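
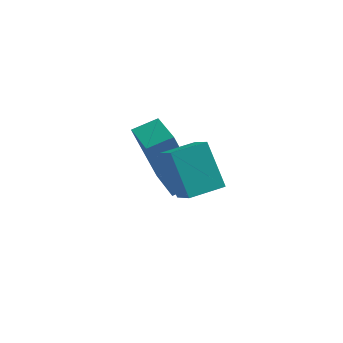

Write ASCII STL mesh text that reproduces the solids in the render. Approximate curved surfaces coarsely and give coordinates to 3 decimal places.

solid 
facet normal -0.749 -0.658 -0.078
outer loop
vertex 2.555 -0.546 -0.564
vertex 2.101 0.034 -1.099
vertex 3.17 -1.112 -1.699
endloop
endfacet
facet normal 0.499 -0.637 0.588
outer loop
vertex 3.919 -0.454 -1.621
vertex 2.555 -0.546 -0.564
vertex 3.17 -1.112 -1.699
endloop
endfacet
facet normal -0.749 -0.658 -0.079
outer loop
vertex 3.17 -1.112 -1.699
vertex 2.101 0.034 -1.099
vertex 2.717 -0.532 -2.234
endloop
endfacet
facet normal 0.437 -0.402 -0.805
outer loop
vertex 2.717 -0.532 -2.234
vertex 3.919 -0.454 -1.621
vertex 3.17 -1.112 -1.699
endloop
endfacet
facet normal -0.436 0.401 0.805
outer loop
vertex 2.555 -0.546 -0.564
vertex 2.85 0.692 -1.021
vertex 2.101 0.034 -1.099
endloop
endfacet
facet normal 0.499 -0.637 0.588
outer loop
vertex 3.303 0.112 -0.486
vertex 2.555 -0.546 -0.564
vertex 3.919 -0.454 -1.621
endloop
endfacet
facet normal -0.437 0.401 0.805
outer loop
vertex 3.303 0.112 -0.486
vertex 2.85 0.692 -1.021
vertex 2.555 -0.546 -0.564
endloop
endfacet
facet normal -0.498 0.637 -0.588
outer loop
vertex 2.101 0.034 -1.099
vertex 2.85 0.692 -1.021
vertex 2.717 -0.532 -2.234
endloop
endfacet
facet normal 0.437 -0.401 -0.805
outer loop
vertex 3.465 0.126 -2.156
vertex 3.919 -0.454 -1.621
vertex 2.717 -0.532 -2.234
endloop
endfacet
facet normal -0.499 0.637 -0.588
outer loop
vertex 2.717 -0.532 -2.234
vertex 2.85 0.692 -1.021
vertex 3.465 0.126 -2.156
endloop
endfacet
facet normal 0.749 0.658 0.078
outer loop
vertex 3.465 0.126 -2.156
vertex 3.303 0.112 -0.486
vertex 3.919 -0.454 -1.621
endloop
endfacet
facet normal 0.749 0.657 0.078
outer loop
vertex 2.85 0.692 -1.021
vertex 3.303 0.112 -0.486
vertex 3.465 0.126 -2.156
endloop
endfacet
facet normal -0.765 -0.563 -0.311
outer loop
vertex 1.341 1.505 -2.203
vertex 0.616 2.592 -2.388
vertex 2.005 1.631 -4.064
endloop
endfacet
facet normal 0.550 -0.823 0.141
outer loop
vertex 2.624 2.088 -3.812
vertex 1.341 1.505 -2.203
vertex 2.005 1.631 -4.064
endloop
endfacet
facet normal -0.765 -0.564 -0.311
outer loop
vertex 2.005 1.631 -4.064
vertex 0.616 2.592 -2.388
vertex 1.279 2.718 -4.249
endloop
endfacet
facet normal 0.335 0.064 -0.940
outer loop
vertex 1.279 2.718 -4.249
vertex 2.624 2.088 -3.812
vertex 2.005 1.631 -4.064
endloop
endfacet
facet normal -0.336 -0.064 0.940
outer loop
vertex 1.341 1.505 -2.203
vertex 1.235 3.049 -2.136
vertex 0.616 2.592 -2.388
endloop
endfacet
facet normal 0.550 -0.823 0.140
outer loop
vertex 1.961 1.962 -1.951
vertex 1.341 1.505 -2.203
vertex 2.624 2.088 -3.812
endloop
endfacet
facet normal -0.335 -0.064 0.940
outer loop
vertex 1.961 1.962 -1.951
vertex 1.235 3.049 -2.136
vertex 1.341 1.505 -2.203
endloop
endfacet
facet normal -0.550 0.823 -0.140
outer loop
vertex 0.616 2.592 -2.388
vertex 1.235 3.049 -2.136
vertex 1.279 2.718 -4.249
endloop
endfacet
facet normal 0.335 0.064 -0.940
outer loop
vertex 1.899 3.175 -3.997
vertex 2.624 2.088 -3.812
vertex 1.279 2.718 -4.249
endloop
endfacet
facet normal -0.550 0.823 -0.140
outer loop
vertex 1.279 2.718 -4.249
vertex 1.235 3.049 -2.136
vertex 1.899 3.175 -3.997
endloop
endfacet
facet normal 0.765 0.563 0.311
outer loop
vertex 1.899 3.175 -3.997
vertex 1.961 1.962 -1.951
vertex 2.624 2.088 -3.812
endloop
endfacet
facet normal 0.765 0.564 0.311
outer loop
vertex 1.235 3.049 -2.136
vertex 1.961 1.962 -1.951
vertex 1.899 3.175 -3.997
endloop
endfacet

endsolid


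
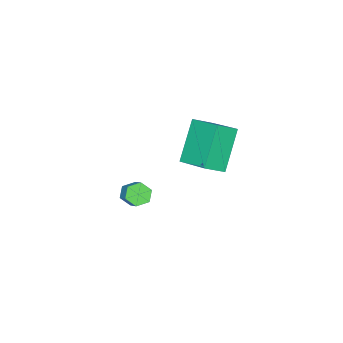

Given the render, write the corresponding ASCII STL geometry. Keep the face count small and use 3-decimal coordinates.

solid 
facet normal -0.799 0.334 -0.500
outer loop
vertex -4.281 -1.813 2.446
vertex -4.09 -0.309 3.146
vertex -3.141 -1.277 0.984
endloop
endfacet
facet normal -0.114 -0.901 -0.419
outer loop
vertex -2.39 -1.591 1.454
vertex -4.281 -1.813 2.446
vertex -3.141 -1.277 0.984
endloop
endfacet
facet normal -0.799 0.334 -0.500
outer loop
vertex -3.141 -1.277 0.984
vertex -4.09 -0.309 3.146
vertex -2.95 0.227 1.683
endloop
endfacet
facet normal 0.590 0.277 -0.758
outer loop
vertex -2.95 0.227 1.683
vertex -2.39 -1.591 1.454
vertex -3.141 -1.277 0.984
endloop
endfacet
facet normal -0.590 -0.278 0.758
outer loop
vertex -4.281 -1.813 2.446
vertex -3.339 -0.623 3.616
vertex -4.09 -0.309 3.146
endloop
endfacet
facet normal -0.114 -0.901 -0.419
outer loop
vertex -3.53 -2.127 2.917
vertex -4.281 -1.813 2.446
vertex -2.39 -1.591 1.454
endloop
endfacet
facet normal -0.591 -0.277 0.758
outer loop
vertex -3.53 -2.127 2.917
vertex -3.339 -0.623 3.616
vertex -4.281 -1.813 2.446
endloop
endfacet
facet normal 0.114 0.901 0.419
outer loop
vertex -4.09 -0.309 3.146
vertex -3.339 -0.623 3.616
vertex -2.95 0.227 1.683
endloop
endfacet
facet normal 0.591 0.277 -0.757
outer loop
vertex -2.199 -0.087 2.154
vertex -2.39 -1.591 1.454
vertex -2.95 0.227 1.683
endloop
endfacet
facet normal 0.114 0.901 0.419
outer loop
vertex -2.95 0.227 1.683
vertex -3.339 -0.623 3.616
vertex -2.199 -0.087 2.154
endloop
endfacet
facet normal 0.799 -0.334 0.500
outer loop
vertex -2.199 -0.087 2.154
vertex -3.53 -2.127 2.917
vertex -2.39 -1.591 1.454
endloop
endfacet
facet normal 0.799 -0.334 0.500
outer loop
vertex -3.339 -0.623 3.616
vertex -3.53 -2.127 2.917
vertex -2.199 -0.087 2.154
endloop
endfacet
facet normal -0.386 -0.646 -0.658
outer loop
vertex -1.892 -4.424 -2.349
vertex -2.384 -4.221 -2.26
vertex -2.072 -4.012 -2.648
endloop
endfacet
facet normal 0.860 0.006 -0.510
outer loop
vertex -1.892 -4.424 -2.349
vertex -2.072 -4.012 -2.648
vertex -1.283 -3.402 -1.309
endloop
endfacet
facet normal 0.860 0.006 -0.510
outer loop
vertex -1.283 -3.402 -1.309
vertex -2.072 -4.012 -2.648
vertex -1.463 -2.99 -1.608
endloop
endfacet
facet normal 0.385 0.646 0.659
outer loop
vertex -1.283 -3.402 -1.309
vertex -1.463 -2.99 -1.608
vertex -1.776 -3.199 -1.22
endloop
endfacet
facet normal -0.386 -0.646 -0.658
outer loop
vertex -2.072 -4.012 -2.648
vertex -2.384 -4.221 -2.26
vertex -2.564 -3.809 -2.559
endloop
endfacet
facet normal 0.141 0.664 -0.735
outer loop
vertex -2.072 -4.012 -2.648
vertex -2.564 -3.809 -2.559
vertex -1.463 -2.99 -1.608
endloop
endfacet
facet normal 0.141 0.664 -0.735
outer loop
vertex -1.463 -2.99 -1.608
vertex -2.564 -3.809 -2.559
vertex -1.956 -2.787 -1.519
endloop
endfacet
facet normal 0.385 0.646 0.659
outer loop
vertex -1.463 -2.99 -1.608
vertex -1.956 -2.787 -1.519
vertex -1.776 -3.199 -1.22
endloop
endfacet
facet normal -0.385 -0.646 -0.659
outer loop
vertex -2.564 -3.809 -2.559
vertex -2.384 -4.221 -2.26
vertex -2.877 -4.018 -2.171
endloop
endfacet
facet normal -0.719 0.657 -0.226
outer loop
vertex -2.564 -3.809 -2.559
vertex -2.877 -4.018 -2.171
vertex -1.956 -2.787 -1.519
endloop
endfacet
facet normal -0.719 0.657 -0.225
outer loop
vertex -1.956 -2.787 -1.519
vertex -2.877 -4.018 -2.171
vertex -2.268 -2.996 -1.131
endloop
endfacet
facet normal 0.386 0.646 0.658
outer loop
vertex -1.956 -2.787 -1.519
vertex -2.268 -2.996 -1.131
vertex -1.776 -3.199 -1.22
endloop
endfacet
facet normal -0.385 -0.646 -0.659
outer loop
vertex -2.877 -4.018 -2.171
vertex -2.384 -4.221 -2.26
vertex -2.697 -4.43 -1.872
endloop
endfacet
facet normal -0.860 -0.006 0.510
outer loop
vertex -2.877 -4.018 -2.171
vertex -2.697 -4.43 -1.872
vertex -2.268 -2.996 -1.131
endloop
endfacet
facet normal -0.860 -0.006 0.510
outer loop
vertex -2.268 -2.996 -1.131
vertex -2.697 -4.43 -1.872
vertex -2.088 -3.408 -0.832
endloop
endfacet
facet normal 0.386 0.646 0.658
outer loop
vertex -2.268 -2.996 -1.131
vertex -2.088 -3.408 -0.832
vertex -1.776 -3.199 -1.22
endloop
endfacet
facet normal -0.385 -0.646 -0.659
outer loop
vertex -2.697 -4.43 -1.872
vertex -2.384 -4.221 -2.26
vertex -2.204 -4.633 -1.961
endloop
endfacet
facet normal -0.141 -0.664 0.735
outer loop
vertex -2.697 -4.43 -1.872
vertex -2.204 -4.633 -1.961
vertex -2.088 -3.408 -0.832
endloop
endfacet
facet normal -0.141 -0.664 0.735
outer loop
vertex -2.088 -3.408 -0.832
vertex -2.204 -4.633 -1.961
vertex -1.596 -3.611 -0.921
endloop
endfacet
facet normal 0.386 0.646 0.658
outer loop
vertex -2.088 -3.408 -0.832
vertex -1.596 -3.611 -0.921
vertex -1.776 -3.199 -1.22
endloop
endfacet
facet normal -0.386 -0.646 -0.658
outer loop
vertex -2.204 -4.633 -1.961
vertex -2.384 -4.221 -2.26
vertex -1.892 -4.424 -2.349
endloop
endfacet
facet normal 0.720 -0.657 0.225
outer loop
vertex -2.204 -4.633 -1.961
vertex -1.892 -4.424 -2.349
vertex -1.596 -3.611 -0.921
endloop
endfacet
facet normal 0.719 -0.658 0.225
outer loop
vertex -1.596 -3.611 -0.921
vertex -1.892 -4.424 -2.349
vertex -1.283 -3.402 -1.309
endloop
endfacet
facet normal 0.385 0.646 0.659
outer loop
vertex -1.596 -3.611 -0.921
vertex -1.283 -3.402 -1.309
vertex -1.776 -3.199 -1.22
endloop
endfacet

endsolid


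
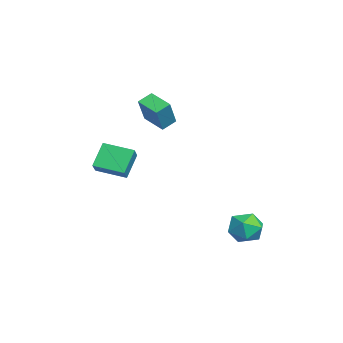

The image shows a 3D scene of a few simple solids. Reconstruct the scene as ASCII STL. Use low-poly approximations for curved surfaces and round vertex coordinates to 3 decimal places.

solid 
facet normal -0.612 0.541 0.577
outer loop
vertex 2.894 4.674 -3.238
vertex 2.367 3.743 -2.925
vertex 3.242 4.111 -2.341
endloop
endfacet
facet normal 0.028 0.852 0.524
outer loop
vertex 2.894 4.674 -3.238
vertex 3.242 4.111 -2.341
vertex 3.985 4.528 -3.059
endloop
endfacet
facet normal 0.158 0.973 -0.168
outer loop
vertex 2.894 4.674 -3.238
vertex 3.985 4.528 -3.059
vertex 3.569 4.418 -4.087
endloop
endfacet
facet normal -0.403 0.737 -0.542
outer loop
vertex 2.894 4.674 -3.238
vertex 3.569 4.418 -4.087
vertex 2.569 3.933 -4.004
endloop
endfacet
facet normal -0.879 0.470 -0.082
outer loop
vertex 2.894 4.674 -3.238
vertex 2.569 3.933 -4.004
vertex 2.367 3.743 -2.925
endloop
endfacet
facet normal 0.518 0.390 0.762
outer loop
vertex 3.985 4.528 -3.059
vertex 3.242 4.111 -2.341
vertex 4.131 3.507 -2.636
endloop
endfacet
facet normal -0.519 -0.112 0.848
outer loop
vertex 3.242 4.111 -2.341
vertex 2.367 3.743 -2.925
vertex 3.131 3.022 -2.553
endloop
endfacet
facet normal -0.950 -0.226 -0.218
outer loop
vertex 2.367 3.743 -2.925
vertex 2.569 3.933 -4.004
vertex 2.715 2.912 -3.581
endloop
endfacet
facet normal -0.180 0.206 -0.962
outer loop
vertex 2.569 3.933 -4.004
vertex 3.569 4.418 -4.087
vertex 3.458 3.329 -4.299
endloop
endfacet
facet normal 0.727 0.586 -0.357
outer loop
vertex 3.569 4.418 -4.087
vertex 3.985 4.528 -3.059
vertex 4.333 3.697 -3.715
endloop
endfacet
facet normal 0.403 -0.737 0.542
outer loop
vertex 3.806 2.766 -3.402
vertex 4.131 3.507 -2.636
vertex 3.131 3.022 -2.553
endloop
endfacet
facet normal -0.158 -0.973 0.168
outer loop
vertex 3.806 2.766 -3.402
vertex 3.131 3.022 -2.553
vertex 2.715 2.912 -3.581
endloop
endfacet
facet normal -0.028 -0.852 -0.524
outer loop
vertex 3.806 2.766 -3.402
vertex 2.715 2.912 -3.581
vertex 3.458 3.329 -4.299
endloop
endfacet
facet normal 0.612 -0.541 -0.577
outer loop
vertex 3.806 2.766 -3.402
vertex 3.458 3.329 -4.299
vertex 4.333 3.697 -3.715
endloop
endfacet
facet normal 0.879 -0.470 0.082
outer loop
vertex 3.806 2.766 -3.402
vertex 4.333 3.697 -3.715
vertex 4.131 3.507 -2.636
endloop
endfacet
facet normal 0.180 -0.206 0.962
outer loop
vertex 3.131 3.022 -2.553
vertex 4.131 3.507 -2.636
vertex 3.242 4.111 -2.341
endloop
endfacet
facet normal -0.727 -0.586 0.357
outer loop
vertex 2.715 2.912 -3.581
vertex 3.131 3.022 -2.553
vertex 2.367 3.743 -2.925
endloop
endfacet
facet normal -0.518 -0.390 -0.762
outer loop
vertex 3.458 3.329 -4.299
vertex 2.715 2.912 -3.581
vertex 2.569 3.933 -4.004
endloop
endfacet
facet normal 0.519 0.112 -0.848
outer loop
vertex 4.333 3.697 -3.715
vertex 3.458 3.329 -4.299
vertex 3.569 4.418 -4.087
endloop
endfacet
facet normal 0.950 0.226 0.218
outer loop
vertex 4.131 3.507 -2.636
vertex 4.333 3.697 -3.715
vertex 3.985 4.528 -3.059
endloop
endfacet
facet normal -0.523 0.341 0.781
outer loop
vertex 3.257 -3.674 2.908
vertex 3.772 -2.062 2.549
vertex 2.275 -3.522 2.184
endloop
endfacet
facet normal -0.297 -0.932 0.208
outer loop
vertex 3.128 -4.078 0.911
vertex 3.257 -3.674 2.908
vertex 2.275 -3.522 2.184
endloop
endfacet
facet normal -0.523 0.342 0.781
outer loop
vertex 2.275 -3.522 2.184
vertex 3.772 -2.062 2.549
vertex 2.79 -1.91 1.824
endloop
endfacet
facet normal -0.799 0.124 -0.589
outer loop
vertex 2.79 -1.91 1.824
vertex 3.128 -4.078 0.911
vertex 2.275 -3.522 2.184
endloop
endfacet
facet normal 0.798 -0.124 0.589
outer loop
vertex 3.257 -3.674 2.908
vertex 4.625 -2.618 1.276
vertex 3.772 -2.062 2.549
endloop
endfacet
facet normal -0.298 -0.932 0.208
outer loop
vertex 4.11 -4.23 1.636
vertex 3.257 -3.674 2.908
vertex 3.128 -4.078 0.911
endloop
endfacet
facet normal 0.798 -0.123 0.589
outer loop
vertex 4.11 -4.23 1.636
vertex 4.625 -2.618 1.276
vertex 3.257 -3.674 2.908
endloop
endfacet
facet normal 0.298 0.932 -0.208
outer loop
vertex 3.772 -2.062 2.549
vertex 4.625 -2.618 1.276
vertex 2.79 -1.91 1.824
endloop
endfacet
facet normal -0.798 0.124 -0.589
outer loop
vertex 3.643 -2.466 0.552
vertex 3.128 -4.078 0.911
vertex 2.79 -1.91 1.824
endloop
endfacet
facet normal 0.297 0.932 -0.208
outer loop
vertex 2.79 -1.91 1.824
vertex 4.625 -2.618 1.276
vertex 3.643 -2.466 0.552
endloop
endfacet
facet normal 0.524 -0.341 -0.781
outer loop
vertex 3.643 -2.466 0.552
vertex 4.11 -4.23 1.636
vertex 3.128 -4.078 0.911
endloop
endfacet
facet normal 0.523 -0.341 -0.781
outer loop
vertex 4.625 -2.618 1.276
vertex 4.11 -4.23 1.636
vertex 3.643 -2.466 0.552
endloop
endfacet
facet normal -0.451 0.762 0.465
outer loop
vertex -2.141 -0.955 4.628
vertex -1.035 -0.01 4.153
vertex -3.151 -0.576 3.028
endloop
endfacet
facet normal -0.723 -0.617 0.310
outer loop
vertex -2.705 -1.33 2.567
vertex -2.141 -0.955 4.628
vertex -3.151 -0.576 3.028
endloop
endfacet
facet normal -0.451 0.761 0.465
outer loop
vertex -3.151 -0.576 3.028
vertex -1.035 -0.01 4.153
vertex -2.046 0.369 2.553
endloop
endfacet
facet normal -0.524 0.197 -0.829
outer loop
vertex -2.046 0.369 2.553
vertex -2.705 -1.33 2.567
vertex -3.151 -0.576 3.028
endloop
endfacet
facet normal 0.524 -0.197 0.829
outer loop
vertex -2.141 -0.955 4.628
vertex -0.589 -0.764 3.692
vertex -1.035 -0.01 4.153
endloop
endfacet
facet normal -0.722 -0.618 0.310
outer loop
vertex -1.694 -1.709 4.167
vertex -2.141 -0.955 4.628
vertex -2.705 -1.33 2.567
endloop
endfacet
facet normal 0.524 -0.196 0.829
outer loop
vertex -1.694 -1.709 4.167
vertex -0.589 -0.764 3.692
vertex -2.141 -0.955 4.628
endloop
endfacet
facet normal 0.723 0.617 -0.310
outer loop
vertex -1.035 -0.01 4.153
vertex -0.589 -0.764 3.692
vertex -2.046 0.369 2.553
endloop
endfacet
facet normal -0.524 0.196 -0.829
outer loop
vertex -1.599 -0.385 2.092
vertex -2.705 -1.33 2.567
vertex -2.046 0.369 2.553
endloop
endfacet
facet normal 0.723 0.618 -0.310
outer loop
vertex -2.046 0.369 2.553
vertex -0.589 -0.764 3.692
vertex -1.599 -0.385 2.092
endloop
endfacet
facet normal 0.451 -0.762 -0.465
outer loop
vertex -1.599 -0.385 2.092
vertex -1.694 -1.709 4.167
vertex -2.705 -1.33 2.567
endloop
endfacet
facet normal 0.451 -0.762 -0.465
outer loop
vertex -0.589 -0.764 3.692
vertex -1.694 -1.709 4.167
vertex -1.599 -0.385 2.092
endloop
endfacet

endsolid


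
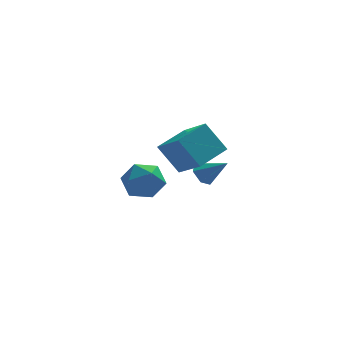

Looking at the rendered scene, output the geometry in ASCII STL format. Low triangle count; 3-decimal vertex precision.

solid 
facet normal -0.529 0.274 0.803
outer loop
vertex 0.795 -1.022 3.82
vertex 2.13 0.132 4.304
vertex -0.03 0.357 2.806
endloop
endfacet
facet normal -0.730 -0.631 -0.264
outer loop
vertex 0.91 -0.132 1.376
vertex 0.795 -1.022 3.82
vertex -0.03 0.357 2.806
endloop
endfacet
facet normal -0.529 0.274 0.803
outer loop
vertex -0.03 0.357 2.806
vertex 2.13 0.132 4.304
vertex 1.305 1.511 3.29
endloop
endfacet
facet normal -0.434 0.726 -0.534
outer loop
vertex 1.305 1.511 3.29
vertex 0.91 -0.132 1.376
vertex -0.03 0.357 2.806
endloop
endfacet
facet normal 0.434 -0.726 0.534
outer loop
vertex 0.795 -1.022 3.82
vertex 3.07 -0.357 2.874
vertex 2.13 0.132 4.304
endloop
endfacet
facet normal -0.730 -0.631 -0.264
outer loop
vertex 1.735 -1.511 2.39
vertex 0.795 -1.022 3.82
vertex 0.91 -0.132 1.376
endloop
endfacet
facet normal 0.434 -0.726 0.534
outer loop
vertex 1.735 -1.511 2.39
vertex 3.07 -0.357 2.874
vertex 0.795 -1.022 3.82
endloop
endfacet
facet normal 0.730 0.631 0.264
outer loop
vertex 2.13 0.132 4.304
vertex 3.07 -0.357 2.874
vertex 1.305 1.511 3.29
endloop
endfacet
facet normal -0.434 0.726 -0.534
outer loop
vertex 2.245 1.022 1.86
vertex 0.91 -0.132 1.376
vertex 1.305 1.511 3.29
endloop
endfacet
facet normal 0.730 0.631 0.264
outer loop
vertex 1.305 1.511 3.29
vertex 3.07 -0.357 2.874
vertex 2.245 1.022 1.86
endloop
endfacet
facet normal 0.529 -0.274 -0.803
outer loop
vertex 2.245 1.022 1.86
vertex 1.735 -1.511 2.39
vertex 0.91 -0.132 1.376
endloop
endfacet
facet normal 0.529 -0.274 -0.803
outer loop
vertex 3.07 -0.357 2.874
vertex 1.735 -1.511 2.39
vertex 2.245 1.022 1.86
endloop
endfacet
facet normal -0.611 0.614 0.500
outer loop
vertex -1.857 -2.526 2.305
vertex -1.258 -2.657 3.198
vertex -1.026 -1.86 2.503
endloop
endfacet
facet normal -0.585 0.788 -0.192
outer loop
vertex -1.857 -2.526 2.305
vertex -1.026 -1.86 2.503
vertex -1.196 -2.231 1.5
endloop
endfacet
facet normal -0.792 0.218 -0.570
outer loop
vertex -1.857 -2.526 2.305
vertex -1.196 -2.231 1.5
vertex -1.533 -3.258 1.575
endloop
endfacet
facet normal -0.945 -0.307 -0.111
outer loop
vertex -1.857 -2.526 2.305
vertex -1.533 -3.258 1.575
vertex -1.571 -3.521 2.625
endloop
endfacet
facet normal -0.833 -0.063 0.550
outer loop
vertex -1.857 -2.526 2.305
vertex -1.571 -3.521 2.625
vertex -1.258 -2.657 3.198
endloop
endfacet
facet normal 0.093 0.929 -0.359
outer loop
vertex -1.196 -2.231 1.5
vertex -1.026 -1.86 2.503
vertex -0.189 -2.179 1.895
endloop
endfacet
facet normal 0.051 0.648 0.760
outer loop
vertex -1.026 -1.86 2.503
vertex -1.258 -2.657 3.198
vertex -0.227 -2.442 2.945
endloop
endfacet
facet normal -0.307 -0.446 0.841
outer loop
vertex -1.258 -2.657 3.198
vertex -1.571 -3.521 2.625
vertex -0.564 -3.469 3.02
endloop
endfacet
facet normal -0.487 -0.843 -0.229
outer loop
vertex -1.571 -3.521 2.625
vertex -1.533 -3.258 1.575
vertex -0.734 -3.84 2.017
endloop
endfacet
facet normal -0.240 0.008 -0.971
outer loop
vertex -1.533 -3.258 1.575
vertex -1.196 -2.231 1.5
vertex -0.502 -3.043 1.322
endloop
endfacet
facet normal 0.945 0.307 0.111
outer loop
vertex 0.097 -3.174 2.215
vertex -0.189 -2.179 1.895
vertex -0.227 -2.442 2.945
endloop
endfacet
facet normal 0.792 -0.218 0.570
outer loop
vertex 0.097 -3.174 2.215
vertex -0.227 -2.442 2.945
vertex -0.564 -3.469 3.02
endloop
endfacet
facet normal 0.585 -0.788 0.192
outer loop
vertex 0.097 -3.174 2.215
vertex -0.564 -3.469 3.02
vertex -0.734 -3.84 2.017
endloop
endfacet
facet normal 0.611 -0.614 -0.500
outer loop
vertex 0.097 -3.174 2.215
vertex -0.734 -3.84 2.017
vertex -0.502 -3.043 1.322
endloop
endfacet
facet normal 0.833 0.063 -0.550
outer loop
vertex 0.097 -3.174 2.215
vertex -0.502 -3.043 1.322
vertex -0.189 -2.179 1.895
endloop
endfacet
facet normal 0.487 0.843 0.229
outer loop
vertex -0.227 -2.442 2.945
vertex -0.189 -2.179 1.895
vertex -1.026 -1.86 2.503
endloop
endfacet
facet normal 0.240 -0.008 0.971
outer loop
vertex -0.564 -3.469 3.02
vertex -0.227 -2.442 2.945
vertex -1.258 -2.657 3.198
endloop
endfacet
facet normal -0.093 -0.929 0.359
outer loop
vertex -0.734 -3.84 2.017
vertex -0.564 -3.469 3.02
vertex -1.571 -3.521 2.625
endloop
endfacet
facet normal -0.051 -0.648 -0.760
outer loop
vertex -0.502 -3.043 1.322
vertex -0.734 -3.84 2.017
vertex -1.533 -3.258 1.575
endloop
endfacet
facet normal 0.307 0.446 -0.841
outer loop
vertex -0.189 -2.179 1.895
vertex -0.502 -3.043 1.322
vertex -1.196 -2.231 1.5
endloop
endfacet
facet normal -0.730 0.334 -0.597
outer loop
vertex 2.795 3.436 -0.728
vertex 2.307 3.047 -0.349
vertex 2.46 3.733 -0.152
endloop
endfacet
facet normal 0.745 0.660 0.093
outer loop
vertex 2.795 3.436 -0.728
vertex 2.46 3.733 -0.152
vertex 3.433 2.533 0.569
endloop
endfacet
facet normal -0.731 0.334 -0.595
outer loop
vertex 2.46 3.733 -0.152
vertex 2.307 3.047 -0.349
vertex 1.973 3.344 0.228
endloop
endfacet
facet normal 0.144 0.593 0.792
outer loop
vertex 2.46 3.733 -0.152
vertex 1.973 3.344 0.228
vertex 3.433 2.533 0.569
endloop
endfacet
facet normal -0.731 0.334 -0.595
outer loop
vertex 1.973 3.344 0.228
vertex 2.307 3.047 -0.349
vertex 1.82 2.658 0.031
endloop
endfacet
facet normal -0.324 -0.194 0.926
outer loop
vertex 1.973 3.344 0.228
vertex 1.82 2.658 0.031
vertex 3.433 2.533 0.569
endloop
endfacet
facet normal -0.731 0.333 -0.596
outer loop
vertex 1.82 2.658 0.031
vertex 2.307 3.047 -0.349
vertex 2.155 2.361 -0.546
endloop
endfacet
facet normal -0.191 -0.913 0.359
outer loop
vertex 1.82 2.658 0.031
vertex 2.155 2.361 -0.546
vertex 3.433 2.533 0.569
endloop
endfacet
facet normal -0.730 0.333 -0.596
outer loop
vertex 2.155 2.361 -0.546
vertex 2.307 3.047 -0.349
vertex 2.642 2.75 -0.925
endloop
endfacet
facet normal 0.411 -0.846 -0.340
outer loop
vertex 2.155 2.361 -0.546
vertex 2.642 2.75 -0.925
vertex 3.433 2.533 0.569
endloop
endfacet
facet normal -0.730 0.334 -0.597
outer loop
vertex 2.642 2.75 -0.925
vertex 2.307 3.047 -0.349
vertex 2.795 3.436 -0.728
endloop
endfacet
facet normal 0.879 -0.060 -0.474
outer loop
vertex 2.642 2.75 -0.925
vertex 2.795 3.436 -0.728
vertex 3.433 2.533 0.569
endloop
endfacet

endsolid


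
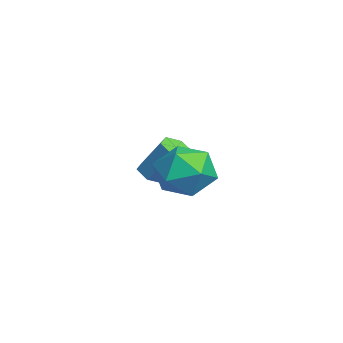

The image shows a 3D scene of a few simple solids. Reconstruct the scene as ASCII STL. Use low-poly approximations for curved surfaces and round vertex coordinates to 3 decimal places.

solid 
facet normal -0.281 -0.485 -0.828
outer loop
vertex -0.045 -0.906 -4.575
vertex -0.531 -0.73 -4.513
vertex -0.187 -0.455 -4.791
endloop
endfacet
facet normal 0.920 0.110 -0.375
outer loop
vertex -0.045 -0.906 -4.575
vertex -0.187 -0.455 -4.791
vertex 0.336 -0.246 -3.448
endloop
endfacet
facet normal 0.920 0.110 -0.375
outer loop
vertex 0.336 -0.246 -3.448
vertex -0.187 -0.455 -4.791
vertex 0.194 0.205 -3.664
endloop
endfacet
facet normal 0.280 0.485 0.828
outer loop
vertex 0.336 -0.246 -3.448
vertex 0.194 0.205 -3.664
vertex -0.149 -0.07 -3.387
endloop
endfacet
facet normal -0.282 -0.484 -0.828
outer loop
vertex -0.187 -0.455 -4.791
vertex -0.531 -0.73 -4.513
vertex -0.673 -0.278 -4.729
endloop
endfacet
facet normal 0.224 0.806 -0.548
outer loop
vertex -0.187 -0.455 -4.791
vertex -0.673 -0.278 -4.729
vertex 0.194 0.205 -3.664
endloop
endfacet
facet normal 0.224 0.806 -0.548
outer loop
vertex 0.194 0.205 -3.664
vertex -0.673 -0.278 -4.729
vertex -0.291 0.381 -3.603
endloop
endfacet
facet normal 0.280 0.485 0.828
outer loop
vertex 0.194 0.205 -3.664
vertex -0.291 0.381 -3.603
vertex -0.149 -0.07 -3.387
endloop
endfacet
facet normal -0.280 -0.484 -0.829
outer loop
vertex -0.673 -0.278 -4.729
vertex -0.531 -0.73 -4.513
vertex -1.016 -0.554 -4.452
endloop
endfacet
facet normal -0.698 0.696 -0.171
outer loop
vertex -0.673 -0.278 -4.729
vertex -1.016 -0.554 -4.452
vertex -0.291 0.381 -3.603
endloop
endfacet
facet normal -0.696 0.697 -0.173
outer loop
vertex -0.291 0.381 -3.603
vertex -1.016 -0.554 -4.452
vertex -0.635 0.106 -3.325
endloop
endfacet
facet normal 0.281 0.485 0.828
outer loop
vertex -0.291 0.381 -3.603
vertex -0.635 0.106 -3.325
vertex -0.149 -0.07 -3.387
endloop
endfacet
facet normal -0.280 -0.485 -0.828
outer loop
vertex -1.016 -0.554 -4.452
vertex -0.531 -0.73 -4.513
vertex -0.874 -1.005 -4.236
endloop
endfacet
facet normal -0.920 -0.110 0.375
outer loop
vertex -1.016 -0.554 -4.452
vertex -0.874 -1.005 -4.236
vertex -0.635 0.106 -3.325
endloop
endfacet
facet normal -0.920 -0.110 0.375
outer loop
vertex -0.635 0.106 -3.325
vertex -0.874 -1.005 -4.236
vertex -0.493 -0.345 -3.109
endloop
endfacet
facet normal 0.281 0.485 0.828
outer loop
vertex -0.635 0.106 -3.325
vertex -0.493 -0.345 -3.109
vertex -0.149 -0.07 -3.387
endloop
endfacet
facet normal -0.280 -0.485 -0.828
outer loop
vertex -0.874 -1.005 -4.236
vertex -0.531 -0.73 -4.513
vertex -0.389 -1.181 -4.297
endloop
endfacet
facet normal -0.224 -0.806 0.548
outer loop
vertex -0.874 -1.005 -4.236
vertex -0.389 -1.181 -4.297
vertex -0.493 -0.345 -3.109
endloop
endfacet
facet normal -0.224 -0.806 0.548
outer loop
vertex -0.493 -0.345 -3.109
vertex -0.389 -1.181 -4.297
vertex -0.007 -0.522 -3.171
endloop
endfacet
facet normal 0.282 0.484 0.828
outer loop
vertex -0.493 -0.345 -3.109
vertex -0.007 -0.522 -3.171
vertex -0.149 -0.07 -3.387
endloop
endfacet
facet normal -0.281 -0.485 -0.828
outer loop
vertex -0.389 -1.181 -4.297
vertex -0.531 -0.73 -4.513
vertex -0.045 -0.906 -4.575
endloop
endfacet
facet normal 0.696 -0.697 0.172
outer loop
vertex -0.389 -1.181 -4.297
vertex -0.045 -0.906 -4.575
vertex -0.007 -0.522 -3.171
endloop
endfacet
facet normal 0.698 -0.695 0.171
outer loop
vertex -0.007 -0.522 -3.171
vertex -0.045 -0.906 -4.575
vertex 0.336 -0.246 -3.448
endloop
endfacet
facet normal 0.280 0.484 0.829
outer loop
vertex -0.007 -0.522 -3.171
vertex 0.336 -0.246 -3.448
vertex -0.149 -0.07 -3.387
endloop
endfacet
facet normal -0.885 0.212 -0.415
outer loop
vertex 2.362 0.22 -3.968
vertex 1.938 -0.411 -3.387
vertex 2.03 0.502 -3.116
endloop
endfacet
facet normal -0.451 0.780 -0.434
outer loop
vertex 2.362 0.22 -3.968
vertex 2.03 0.502 -3.116
vertex 2.877 0.819 -3.427
endloop
endfacet
facet normal 0.137 0.596 -0.791
outer loop
vertex 2.362 0.22 -3.968
vertex 2.877 0.819 -3.427
vertex 3.309 0.103 -3.892
endloop
endfacet
facet normal 0.069 -0.085 -0.994
outer loop
vertex 2.362 0.22 -3.968
vertex 3.309 0.103 -3.892
vertex 2.729 -0.658 -3.867
endloop
endfacet
facet normal -0.563 -0.323 -0.761
outer loop
vertex 2.362 0.22 -3.968
vertex 2.729 -0.658 -3.867
vertex 1.938 -0.411 -3.387
endloop
endfacet
facet normal -0.263 0.935 0.237
outer loop
vertex 2.877 0.819 -3.427
vertex 2.03 0.502 -3.116
vertex 2.771 0.558 -2.513
endloop
endfacet
facet normal -0.964 0.018 0.267
outer loop
vertex 2.03 0.502 -3.116
vertex 1.938 -0.411 -3.387
vertex 2.191 -0.203 -2.488
endloop
endfacet
facet normal -0.443 -0.847 -0.293
outer loop
vertex 1.938 -0.411 -3.387
vertex 2.729 -0.658 -3.867
vertex 2.623 -0.919 -2.953
endloop
endfacet
facet normal 0.580 -0.464 -0.670
outer loop
vertex 2.729 -0.658 -3.867
vertex 3.309 0.103 -3.892
vertex 3.47 -0.602 -3.264
endloop
endfacet
facet normal 0.690 0.638 -0.342
outer loop
vertex 3.309 0.103 -3.892
vertex 2.877 0.819 -3.427
vertex 3.562 0.311 -2.993
endloop
endfacet
facet normal -0.069 0.085 0.994
outer loop
vertex 3.138 -0.32 -2.412
vertex 2.771 0.558 -2.513
vertex 2.191 -0.203 -2.488
endloop
endfacet
facet normal -0.137 -0.596 0.791
outer loop
vertex 3.138 -0.32 -2.412
vertex 2.191 -0.203 -2.488
vertex 2.623 -0.919 -2.953
endloop
endfacet
facet normal 0.451 -0.780 0.434
outer loop
vertex 3.138 -0.32 -2.412
vertex 2.623 -0.919 -2.953
vertex 3.47 -0.602 -3.264
endloop
endfacet
facet normal 0.885 -0.212 0.415
outer loop
vertex 3.138 -0.32 -2.412
vertex 3.47 -0.602 -3.264
vertex 3.562 0.311 -2.993
endloop
endfacet
facet normal 0.563 0.323 0.761
outer loop
vertex 3.138 -0.32 -2.412
vertex 3.562 0.311 -2.993
vertex 2.771 0.558 -2.513
endloop
endfacet
facet normal -0.580 0.464 0.670
outer loop
vertex 2.191 -0.203 -2.488
vertex 2.771 0.558 -2.513
vertex 2.03 0.502 -3.116
endloop
endfacet
facet normal -0.690 -0.638 0.342
outer loop
vertex 2.623 -0.919 -2.953
vertex 2.191 -0.203 -2.488
vertex 1.938 -0.411 -3.387
endloop
endfacet
facet normal 0.263 -0.935 -0.237
outer loop
vertex 3.47 -0.602 -3.264
vertex 2.623 -0.919 -2.953
vertex 2.729 -0.658 -3.867
endloop
endfacet
facet normal 0.964 -0.018 -0.267
outer loop
vertex 3.562 0.311 -2.993
vertex 3.47 -0.602 -3.264
vertex 3.309 0.103 -3.892
endloop
endfacet
facet normal 0.443 0.847 0.293
outer loop
vertex 2.771 0.558 -2.513
vertex 3.562 0.311 -2.993
vertex 2.877 0.819 -3.427
endloop
endfacet

endsolid


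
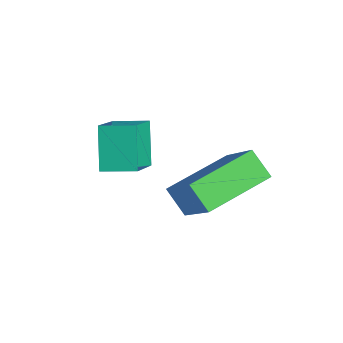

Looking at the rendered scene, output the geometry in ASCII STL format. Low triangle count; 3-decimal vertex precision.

solid 
facet normal -0.673 -0.024 -0.739
outer loop
vertex 2.94 2.818 -4.141
vertex 2.511 4.816 -3.814
vertex 3.636 3.073 -4.783
endloop
endfacet
facet normal 0.208 -0.965 -0.158
outer loop
vertex 5.089 3.124 -3.186
vertex 2.94 2.818 -4.141
vertex 3.636 3.073 -4.783
endloop
endfacet
facet normal -0.674 -0.024 -0.739
outer loop
vertex 3.636 3.073 -4.783
vertex 2.511 4.816 -3.814
vertex 3.206 5.071 -4.456
endloop
endfacet
facet normal 0.710 0.260 -0.654
outer loop
vertex 3.206 5.071 -4.456
vertex 5.089 3.124 -3.186
vertex 3.636 3.073 -4.783
endloop
endfacet
facet normal -0.710 -0.260 0.654
outer loop
vertex 2.94 2.818 -4.141
vertex 3.964 4.867 -2.217
vertex 2.511 4.816 -3.814
endloop
endfacet
facet normal 0.208 -0.965 -0.158
outer loop
vertex 4.394 2.869 -2.544
vertex 2.94 2.818 -4.141
vertex 5.089 3.124 -3.186
endloop
endfacet
facet normal -0.710 -0.260 0.655
outer loop
vertex 4.394 2.869 -2.544
vertex 3.964 4.867 -2.217
vertex 2.94 2.818 -4.141
endloop
endfacet
facet normal -0.208 0.965 0.158
outer loop
vertex 2.511 4.816 -3.814
vertex 3.964 4.867 -2.217
vertex 3.206 5.071 -4.456
endloop
endfacet
facet normal 0.710 0.260 -0.655
outer loop
vertex 4.66 5.122 -2.859
vertex 5.089 3.124 -3.186
vertex 3.206 5.071 -4.456
endloop
endfacet
facet normal -0.208 0.965 0.158
outer loop
vertex 3.206 5.071 -4.456
vertex 3.964 4.867 -2.217
vertex 4.66 5.122 -2.859
endloop
endfacet
facet normal 0.674 0.024 0.739
outer loop
vertex 4.66 5.122 -2.859
vertex 4.394 2.869 -2.544
vertex 5.089 3.124 -3.186
endloop
endfacet
facet normal 0.673 0.024 0.739
outer loop
vertex 3.964 4.867 -2.217
vertex 4.394 2.869 -2.544
vertex 4.66 5.122 -2.859
endloop
endfacet
facet normal -0.613 0.485 -0.623
outer loop
vertex 1.803 1.747 -1.716
vertex 2.323 2.61 -1.556
vertex 2.648 1.437 -2.789
endloop
endfacet
facet normal -0.510 -0.846 -0.157
outer loop
vertex 3.617 0.67 -1.804
vertex 1.803 1.747 -1.716
vertex 2.648 1.437 -2.789
endloop
endfacet
facet normal -0.613 0.485 -0.623
outer loop
vertex 2.648 1.437 -2.789
vertex 2.323 2.61 -1.556
vertex 3.168 2.3 -2.629
endloop
endfacet
facet normal 0.603 -0.222 -0.766
outer loop
vertex 3.168 2.3 -2.629
vertex 3.617 0.67 -1.804
vertex 2.648 1.437 -2.789
endloop
endfacet
facet normal -0.603 0.222 0.766
outer loop
vertex 1.803 1.747 -1.716
vertex 3.292 1.843 -0.571
vertex 2.323 2.61 -1.556
endloop
endfacet
facet normal -0.510 -0.846 -0.157
outer loop
vertex 2.772 0.98 -0.731
vertex 1.803 1.747 -1.716
vertex 3.617 0.67 -1.804
endloop
endfacet
facet normal -0.603 0.222 0.766
outer loop
vertex 2.772 0.98 -0.731
vertex 3.292 1.843 -0.571
vertex 1.803 1.747 -1.716
endloop
endfacet
facet normal 0.510 0.846 0.157
outer loop
vertex 2.323 2.61 -1.556
vertex 3.292 1.843 -0.571
vertex 3.168 2.3 -2.629
endloop
endfacet
facet normal 0.603 -0.222 -0.766
outer loop
vertex 4.137 1.533 -1.644
vertex 3.617 0.67 -1.804
vertex 3.168 2.3 -2.629
endloop
endfacet
facet normal 0.510 0.846 0.157
outer loop
vertex 3.168 2.3 -2.629
vertex 3.292 1.843 -0.571
vertex 4.137 1.533 -1.644
endloop
endfacet
facet normal 0.613 -0.485 0.623
outer loop
vertex 4.137 1.533 -1.644
vertex 2.772 0.98 -0.731
vertex 3.617 0.67 -1.804
endloop
endfacet
facet normal 0.613 -0.485 0.623
outer loop
vertex 3.292 1.843 -0.571
vertex 2.772 0.98 -0.731
vertex 4.137 1.533 -1.644
endloop
endfacet

endsolid


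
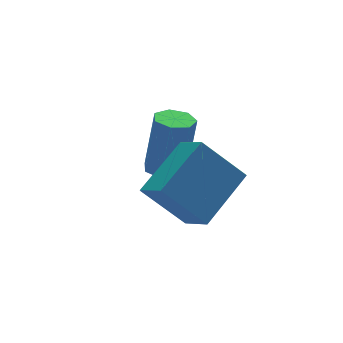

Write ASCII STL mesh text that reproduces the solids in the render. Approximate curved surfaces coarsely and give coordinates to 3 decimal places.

solid 
facet normal -0.576 0.390 0.718
outer loop
vertex -1.699 0.461 0.702
vertex -1.82 1.484 0.049
vertex -3.363 -0.317 -0.209
endloop
endfacet
facet normal 0.099 -0.839 0.536
outer loop
vertex -2.32 -1.024 -1.509
vertex -1.699 0.461 0.702
vertex -3.363 -0.317 -0.209
endloop
endfacet
facet normal -0.576 0.391 0.718
outer loop
vertex -3.363 -0.317 -0.209
vertex -1.82 1.484 0.049
vertex -3.483 0.706 -0.862
endloop
endfacet
facet normal -0.811 -0.379 -0.445
outer loop
vertex -3.483 0.706 -0.862
vertex -2.32 -1.024 -1.509
vertex -3.363 -0.317 -0.209
endloop
endfacet
facet normal 0.811 0.380 0.444
outer loop
vertex -1.699 0.461 0.702
vertex -0.777 0.777 -1.251
vertex -1.82 1.484 0.049
endloop
endfacet
facet normal 0.099 -0.839 0.536
outer loop
vertex -0.657 -0.246 -0.598
vertex -1.699 0.461 0.702
vertex -2.32 -1.024 -1.509
endloop
endfacet
facet normal 0.812 0.379 0.445
outer loop
vertex -0.657 -0.246 -0.598
vertex -0.777 0.777 -1.251
vertex -1.699 0.461 0.702
endloop
endfacet
facet normal -0.099 0.839 -0.536
outer loop
vertex -1.82 1.484 0.049
vertex -0.777 0.777 -1.251
vertex -3.483 0.706 -0.862
endloop
endfacet
facet normal -0.812 -0.380 -0.444
outer loop
vertex -2.441 -0.001 -2.162
vertex -2.32 -1.024 -1.509
vertex -3.483 0.706 -0.862
endloop
endfacet
facet normal -0.099 0.839 -0.535
outer loop
vertex -3.483 0.706 -0.862
vertex -0.777 0.777 -1.251
vertex -2.441 -0.001 -2.162
endloop
endfacet
facet normal 0.576 -0.390 -0.718
outer loop
vertex -2.441 -0.001 -2.162
vertex -0.657 -0.246 -0.598
vertex -2.32 -1.024 -1.509
endloop
endfacet
facet normal 0.576 -0.391 -0.718
outer loop
vertex -0.777 0.777 -1.251
vertex -0.657 -0.246 -0.598
vertex -2.441 -0.001 -2.162
endloop
endfacet
facet normal -0.173 -0.024 -0.985
outer loop
vertex -0.931 3.27 -2.337
vertex -1.51 2.996 -2.229
vertex -1.362 3.627 -2.27
endloop
endfacet
facet normal 0.621 0.773 -0.127
outer loop
vertex -0.931 3.27 -2.337
vertex -1.362 3.627 -2.27
vertex -0.57 3.318 -0.279
endloop
endfacet
facet normal 0.622 0.773 -0.127
outer loop
vertex -0.57 3.318 -0.279
vertex -1.362 3.627 -2.27
vertex -1.001 3.676 -0.212
endloop
endfacet
facet normal 0.172 0.023 0.985
outer loop
vertex -0.57 3.318 -0.279
vertex -1.001 3.676 -0.212
vertex -1.15 3.044 -0.171
endloop
endfacet
facet normal -0.173 -0.023 -0.985
outer loop
vertex -1.362 3.627 -2.27
vertex -1.51 2.996 -2.229
vertex -1.905 3.509 -2.172
endloop
endfacet
facet normal -0.210 0.978 0.014
outer loop
vertex -1.362 3.627 -2.27
vertex -1.905 3.509 -2.172
vertex -1.001 3.676 -0.212
endloop
endfacet
facet normal -0.210 0.978 0.014
outer loop
vertex -1.001 3.676 -0.212
vertex -1.905 3.509 -2.172
vertex -1.544 3.558 -0.114
endloop
endfacet
facet normal 0.173 0.023 0.985
outer loop
vertex -1.001 3.676 -0.212
vertex -1.544 3.558 -0.114
vertex -1.15 3.044 -0.171
endloop
endfacet
facet normal -0.172 -0.023 -0.985
outer loop
vertex -1.905 3.509 -2.172
vertex -1.51 2.996 -2.229
vertex -2.151 3.004 -2.117
endloop
endfacet
facet normal -0.883 0.446 0.144
outer loop
vertex -1.905 3.509 -2.172
vertex -2.151 3.004 -2.117
vertex -1.544 3.558 -0.114
endloop
endfacet
facet normal -0.883 0.446 0.144
outer loop
vertex -1.544 3.558 -0.114
vertex -2.151 3.004 -2.117
vertex -1.79 3.053 -0.059
endloop
endfacet
facet normal 0.173 0.023 0.985
outer loop
vertex -1.544 3.558 -0.114
vertex -1.79 3.053 -0.059
vertex -1.15 3.044 -0.171
endloop
endfacet
facet normal -0.172 -0.024 -0.985
outer loop
vertex -2.151 3.004 -2.117
vertex -1.51 2.996 -2.229
vertex -1.914 2.493 -2.146
endloop
endfacet
facet normal -0.891 -0.423 0.166
outer loop
vertex -2.151 3.004 -2.117
vertex -1.914 2.493 -2.146
vertex -1.79 3.053 -0.059
endloop
endfacet
facet normal -0.891 -0.423 0.166
outer loop
vertex -1.79 3.053 -0.059
vertex -1.914 2.493 -2.146
vertex -1.553 2.542 -0.088
endloop
endfacet
facet normal 0.173 0.024 0.985
outer loop
vertex -1.79 3.053 -0.059
vertex -1.553 2.542 -0.088
vertex -1.15 3.044 -0.171
endloop
endfacet
facet normal -0.173 -0.023 -0.985
outer loop
vertex -1.914 2.493 -2.146
vertex -1.51 2.996 -2.229
vertex -1.374 2.36 -2.238
endloop
endfacet
facet normal -0.229 -0.971 0.063
outer loop
vertex -1.914 2.493 -2.146
vertex -1.374 2.36 -2.238
vertex -1.553 2.542 -0.088
endloop
endfacet
facet normal -0.229 -0.971 0.063
outer loop
vertex -1.553 2.542 -0.088
vertex -1.374 2.36 -2.238
vertex -1.013 2.409 -0.18
endloop
endfacet
facet normal 0.174 0.023 0.985
outer loop
vertex -1.553 2.542 -0.088
vertex -1.013 2.409 -0.18
vertex -1.15 3.044 -0.171
endloop
endfacet
facet normal -0.173 -0.023 -0.985
outer loop
vertex -1.374 2.36 -2.238
vertex -1.51 2.996 -2.229
vertex -0.936 2.706 -2.323
endloop
endfacet
facet normal 0.607 -0.790 -0.088
outer loop
vertex -1.374 2.36 -2.238
vertex -0.936 2.706 -2.323
vertex -1.013 2.409 -0.18
endloop
endfacet
facet normal 0.606 -0.791 -0.088
outer loop
vertex -1.013 2.409 -0.18
vertex -0.936 2.706 -2.323
vertex -0.575 2.754 -0.265
endloop
endfacet
facet normal 0.173 0.023 0.985
outer loop
vertex -1.013 2.409 -0.18
vertex -0.575 2.754 -0.265
vertex -1.15 3.044 -0.171
endloop
endfacet
facet normal -0.173 -0.023 -0.985
outer loop
vertex -0.936 2.706 -2.323
vertex -1.51 2.996 -2.229
vertex -0.931 3.27 -2.337
endloop
endfacet
facet normal 0.985 -0.013 -0.172
outer loop
vertex -0.936 2.706 -2.323
vertex -0.931 3.27 -2.337
vertex -0.575 2.754 -0.265
endloop
endfacet
facet normal 0.985 -0.013 -0.172
outer loop
vertex -0.575 2.754 -0.265
vertex -0.931 3.27 -2.337
vertex -0.57 3.318 -0.279
endloop
endfacet
facet normal 0.173 0.023 0.985
outer loop
vertex -0.575 2.754 -0.265
vertex -0.57 3.318 -0.279
vertex -1.15 3.044 -0.171
endloop
endfacet

endsolid


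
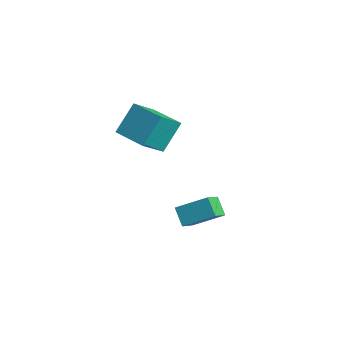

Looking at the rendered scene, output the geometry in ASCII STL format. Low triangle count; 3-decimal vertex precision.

solid 
facet normal -0.999 -0.045 -0.022
outer loop
vertex -4.369 -1.246 2.797
vertex -4.47 0.23 4.357
vertex -4.407 0.336 1.297
endloop
endfacet
facet normal 0.047 -0.687 -0.725
outer loop
vertex -2.31 0.43 1.343
vertex -4.369 -1.246 2.797
vertex -4.407 0.336 1.297
endloop
endfacet
facet normal -0.999 -0.045 -0.022
outer loop
vertex -4.407 0.336 1.297
vertex -4.47 0.23 4.357
vertex -4.508 1.812 2.857
endloop
endfacet
facet normal -0.017 0.726 -0.688
outer loop
vertex -4.508 1.812 2.857
vertex -2.31 0.43 1.343
vertex -4.407 0.336 1.297
endloop
endfacet
facet normal 0.017 -0.726 0.688
outer loop
vertex -4.369 -1.246 2.797
vertex -2.373 0.324 4.403
vertex -4.47 0.23 4.357
endloop
endfacet
facet normal 0.047 -0.687 -0.725
outer loop
vertex -2.272 -1.152 2.843
vertex -4.369 -1.246 2.797
vertex -2.31 0.43 1.343
endloop
endfacet
facet normal 0.017 -0.726 0.688
outer loop
vertex -2.272 -1.152 2.843
vertex -2.373 0.324 4.403
vertex -4.369 -1.246 2.797
endloop
endfacet
facet normal -0.047 0.687 0.725
outer loop
vertex -4.47 0.23 4.357
vertex -2.373 0.324 4.403
vertex -4.508 1.812 2.857
endloop
endfacet
facet normal -0.017 0.726 -0.688
outer loop
vertex -2.411 1.906 2.903
vertex -2.31 0.43 1.343
vertex -4.508 1.812 2.857
endloop
endfacet
facet normal -0.047 0.687 0.725
outer loop
vertex -4.508 1.812 2.857
vertex -2.373 0.324 4.403
vertex -2.411 1.906 2.903
endloop
endfacet
facet normal 0.999 0.045 0.022
outer loop
vertex -2.411 1.906 2.903
vertex -2.272 -1.152 2.843
vertex -2.31 0.43 1.343
endloop
endfacet
facet normal 0.999 0.045 0.022
outer loop
vertex -2.373 0.324 4.403
vertex -2.272 -1.152 2.843
vertex -2.411 1.906 2.903
endloop
endfacet
facet normal -0.627 -0.622 -0.469
outer loop
vertex 3.34 -3.594 1.159
vertex 2.447 -3.271 1.925
vertex 2.915 -2.415 0.165
endloop
endfacet
facet normal 0.732 -0.265 -0.628
outer loop
vertex 4.133 -1.209 1.075
vertex 3.34 -3.594 1.159
vertex 2.915 -2.415 0.165
endloop
endfacet
facet normal -0.628 -0.621 -0.469
outer loop
vertex 2.915 -2.415 0.165
vertex 2.447 -3.271 1.925
vertex 2.022 -2.091 0.931
endloop
endfacet
facet normal -0.266 0.737 -0.621
outer loop
vertex 2.022 -2.091 0.931
vertex 4.133 -1.209 1.075
vertex 2.915 -2.415 0.165
endloop
endfacet
facet normal 0.266 -0.737 0.621
outer loop
vertex 3.34 -3.594 1.159
vertex 3.665 -2.065 2.835
vertex 2.447 -3.271 1.925
endloop
endfacet
facet normal 0.732 -0.265 -0.628
outer loop
vertex 4.558 -2.389 2.069
vertex 3.34 -3.594 1.159
vertex 4.133 -1.209 1.075
endloop
endfacet
facet normal 0.265 -0.737 0.621
outer loop
vertex 4.558 -2.389 2.069
vertex 3.665 -2.065 2.835
vertex 3.34 -3.594 1.159
endloop
endfacet
facet normal -0.732 0.265 0.628
outer loop
vertex 2.447 -3.271 1.925
vertex 3.665 -2.065 2.835
vertex 2.022 -2.091 0.931
endloop
endfacet
facet normal -0.266 0.738 -0.621
outer loop
vertex 3.24 -0.886 1.841
vertex 4.133 -1.209 1.075
vertex 2.022 -2.091 0.931
endloop
endfacet
facet normal -0.732 0.266 0.628
outer loop
vertex 2.022 -2.091 0.931
vertex 3.665 -2.065 2.835
vertex 3.24 -0.886 1.841
endloop
endfacet
facet normal 0.627 0.621 0.469
outer loop
vertex 3.24 -0.886 1.841
vertex 4.558 -2.389 2.069
vertex 4.133 -1.209 1.075
endloop
endfacet
facet normal 0.628 0.622 0.469
outer loop
vertex 3.665 -2.065 2.835
vertex 4.558 -2.389 2.069
vertex 3.24 -0.886 1.841
endloop
endfacet

endsolid


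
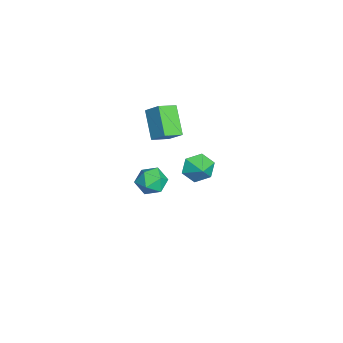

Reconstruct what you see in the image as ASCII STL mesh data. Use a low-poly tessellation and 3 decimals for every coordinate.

solid 
facet normal -0.103 0.805 0.584
outer loop
vertex 3.457 -1.087 0.806
vertex 3.123 -1.654 1.529
vertex 4.081 -1.475 1.451
endloop
endfacet
facet normal 0.431 0.894 0.120
outer loop
vertex 3.457 -1.087 0.806
vertex 4.081 -1.475 1.451
vertex 4.309 -1.457 0.5
endloop
endfacet
facet normal 0.166 0.827 -0.538
outer loop
vertex 3.457 -1.087 0.806
vertex 4.309 -1.457 0.5
vertex 3.492 -1.625 -0.01
endloop
endfacet
facet normal -0.533 0.695 -0.481
outer loop
vertex 3.457 -1.087 0.806
vertex 3.492 -1.625 -0.01
vertex 2.759 -1.747 0.626
endloop
endfacet
facet normal -0.700 0.682 0.212
outer loop
vertex 3.457 -1.087 0.806
vertex 2.759 -1.747 0.626
vertex 3.123 -1.654 1.529
endloop
endfacet
facet normal 0.903 0.368 0.223
outer loop
vertex 4.309 -1.457 0.5
vertex 4.081 -1.475 1.451
vertex 4.501 -2.253 1.034
endloop
endfacet
facet normal 0.037 0.224 0.974
outer loop
vertex 4.081 -1.475 1.451
vertex 3.123 -1.654 1.529
vertex 3.768 -2.375 1.67
endloop
endfacet
facet normal -0.928 0.025 0.372
outer loop
vertex 3.123 -1.654 1.529
vertex 2.759 -1.747 0.626
vertex 2.951 -2.543 1.16
endloop
endfacet
facet normal -0.659 0.047 -0.751
outer loop
vertex 2.759 -1.747 0.626
vertex 3.492 -1.625 -0.01
vertex 3.179 -2.525 0.209
endloop
endfacet
facet normal 0.473 0.258 -0.842
outer loop
vertex 3.492 -1.625 -0.01
vertex 4.309 -1.457 0.5
vertex 4.137 -2.346 0.131
endloop
endfacet
facet normal 0.533 -0.695 0.481
outer loop
vertex 3.803 -2.913 0.854
vertex 4.501 -2.253 1.034
vertex 3.768 -2.375 1.67
endloop
endfacet
facet normal -0.166 -0.827 0.538
outer loop
vertex 3.803 -2.913 0.854
vertex 3.768 -2.375 1.67
vertex 2.951 -2.543 1.16
endloop
endfacet
facet normal -0.431 -0.894 -0.120
outer loop
vertex 3.803 -2.913 0.854
vertex 2.951 -2.543 1.16
vertex 3.179 -2.525 0.209
endloop
endfacet
facet normal 0.103 -0.805 -0.584
outer loop
vertex 3.803 -2.913 0.854
vertex 3.179 -2.525 0.209
vertex 4.137 -2.346 0.131
endloop
endfacet
facet normal 0.700 -0.682 -0.212
outer loop
vertex 3.803 -2.913 0.854
vertex 4.137 -2.346 0.131
vertex 4.501 -2.253 1.034
endloop
endfacet
facet normal 0.659 -0.047 0.751
outer loop
vertex 3.768 -2.375 1.67
vertex 4.501 -2.253 1.034
vertex 4.081 -1.475 1.451
endloop
endfacet
facet normal -0.473 -0.258 0.842
outer loop
vertex 2.951 -2.543 1.16
vertex 3.768 -2.375 1.67
vertex 3.123 -1.654 1.529
endloop
endfacet
facet normal -0.903 -0.368 -0.223
outer loop
vertex 3.179 -2.525 0.209
vertex 2.951 -2.543 1.16
vertex 2.759 -1.747 0.626
endloop
endfacet
facet normal -0.037 -0.224 -0.974
outer loop
vertex 4.137 -2.346 0.131
vertex 3.179 -2.525 0.209
vertex 3.492 -1.625 -0.01
endloop
endfacet
facet normal 0.928 -0.025 -0.372
outer loop
vertex 4.501 -2.253 1.034
vertex 4.137 -2.346 0.131
vertex 4.309 -1.457 0.5
endloop
endfacet
facet normal -0.521 0.777 -0.354
outer loop
vertex -4.915 -1.575 -0.08
vertex -4.329 -0.787 0.787
vertex -3.388 -1.184 -1.468
endloop
endfacet
facet normal -0.447 -0.602 -0.661
outer loop
vertex -2.711 -2.193 -1.007
vertex -4.915 -1.575 -0.08
vertex -3.388 -1.184 -1.468
endloop
endfacet
facet normal -0.521 0.776 -0.354
outer loop
vertex -3.388 -1.184 -1.468
vertex -4.329 -0.787 0.787
vertex -2.802 -0.395 -0.601
endloop
endfacet
facet normal 0.727 0.186 -0.661
outer loop
vertex -2.802 -0.395 -0.601
vertex -2.711 -2.193 -1.007
vertex -3.388 -1.184 -1.468
endloop
endfacet
facet normal -0.727 -0.186 0.661
outer loop
vertex -4.915 -1.575 -0.08
vertex -3.652 -1.796 1.248
vertex -4.329 -0.787 0.787
endloop
endfacet
facet normal -0.447 -0.602 -0.662
outer loop
vertex -4.238 -2.585 0.381
vertex -4.915 -1.575 -0.08
vertex -2.711 -2.193 -1.007
endloop
endfacet
facet normal -0.727 -0.186 0.661
outer loop
vertex -4.238 -2.585 0.381
vertex -3.652 -1.796 1.248
vertex -4.915 -1.575 -0.08
endloop
endfacet
facet normal 0.447 0.602 0.662
outer loop
vertex -4.329 -0.787 0.787
vertex -3.652 -1.796 1.248
vertex -2.802 -0.395 -0.601
endloop
endfacet
facet normal 0.727 0.186 -0.661
outer loop
vertex -2.125 -1.405 -0.14
vertex -2.711 -2.193 -1.007
vertex -2.802 -0.395 -0.601
endloop
endfacet
facet normal 0.447 0.602 0.662
outer loop
vertex -2.802 -0.395 -0.601
vertex -3.652 -1.796 1.248
vertex -2.125 -1.405 -0.14
endloop
endfacet
facet normal 0.521 -0.777 0.354
outer loop
vertex -2.125 -1.405 -0.14
vertex -4.238 -2.585 0.381
vertex -2.711 -2.193 -1.007
endloop
endfacet
facet normal 0.521 -0.776 0.354
outer loop
vertex -3.652 -1.796 1.248
vertex -4.238 -2.585 0.381
vertex -2.125 -1.405 -0.14
endloop
endfacet
facet normal -0.860 -0.271 -0.432
outer loop
vertex -2.019 0.305 -4.237
vertex -2.523 0.511 -3.363
vertex -2.399 1.248 -4.071
endloop
endfacet
facet normal 0.829 0.402 -0.388
outer loop
vertex -2.019 0.305 -4.237
vertex -2.399 1.248 -4.071
vertex -1.637 0.789 -2.917
endloop
endfacet
facet normal -0.860 -0.271 -0.432
outer loop
vertex -2.399 1.248 -4.071
vertex -2.523 0.511 -3.363
vertex -2.903 1.453 -3.197
endloop
endfacet
facet normal 0.454 0.889 0.054
outer loop
vertex -2.399 1.248 -4.071
vertex -2.903 1.453 -3.197
vertex -1.637 0.789 -2.917
endloop
endfacet
facet normal -0.860 -0.271 -0.432
outer loop
vertex -2.903 1.453 -3.197
vertex -2.523 0.511 -3.363
vertex -3.027 0.716 -2.488
endloop
endfacet
facet normal 0.188 0.664 0.723
outer loop
vertex -2.903 1.453 -3.197
vertex -3.027 0.716 -2.488
vertex -1.637 0.789 -2.917
endloop
endfacet
facet normal -0.860 -0.271 -0.432
outer loop
vertex -3.027 0.716 -2.488
vertex -2.523 0.511 -3.363
vertex -2.647 -0.227 -2.654
endloop
endfacet
facet normal 0.297 -0.048 0.954
outer loop
vertex -3.027 0.716 -2.488
vertex -2.647 -0.227 -2.654
vertex -1.637 0.789 -2.917
endloop
endfacet
facet normal -0.860 -0.271 -0.432
outer loop
vertex -2.647 -0.227 -2.654
vertex -2.523 0.511 -3.363
vertex -2.143 -0.432 -3.529
endloop
endfacet
facet normal 0.672 -0.535 0.512
outer loop
vertex -2.647 -0.227 -2.654
vertex -2.143 -0.432 -3.529
vertex -1.637 0.789 -2.917
endloop
endfacet
facet normal -0.860 -0.271 -0.432
outer loop
vertex -2.143 -0.432 -3.529
vertex -2.523 0.511 -3.363
vertex -2.019 0.305 -4.237
endloop
endfacet
facet normal 0.938 -0.309 -0.158
outer loop
vertex -2.143 -0.432 -3.529
vertex -2.019 0.305 -4.237
vertex -1.637 0.789 -2.917
endloop
endfacet

endsolid


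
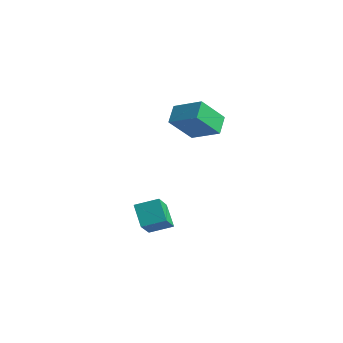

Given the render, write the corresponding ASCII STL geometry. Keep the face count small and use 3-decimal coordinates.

solid 
facet normal -0.662 0.271 0.698
outer loop
vertex -2.557 -0.538 -1.157
vertex -1.66 0.477 -0.7
vertex -3.38 0.768 -2.444
endloop
endfacet
facet normal -0.627 -0.710 -0.320
outer loop
vertex -2.34 0.343 -3.54
vertex -2.557 -0.538 -1.157
vertex -3.38 0.768 -2.444
endloop
endfacet
facet normal -0.662 0.271 0.698
outer loop
vertex -3.38 0.768 -2.444
vertex -1.66 0.477 -0.7
vertex -2.483 1.783 -1.987
endloop
endfacet
facet normal -0.409 0.650 -0.640
outer loop
vertex -2.483 1.783 -1.987
vertex -2.34 0.343 -3.54
vertex -3.38 0.768 -2.444
endloop
endfacet
facet normal 0.409 -0.650 0.640
outer loop
vertex -2.557 -0.538 -1.157
vertex -0.62 0.052 -1.796
vertex -1.66 0.477 -0.7
endloop
endfacet
facet normal -0.627 -0.710 -0.320
outer loop
vertex -1.517 -0.963 -2.253
vertex -2.557 -0.538 -1.157
vertex -2.34 0.343 -3.54
endloop
endfacet
facet normal 0.409 -0.650 0.640
outer loop
vertex -1.517 -0.963 -2.253
vertex -0.62 0.052 -1.796
vertex -2.557 -0.538 -1.157
endloop
endfacet
facet normal 0.627 0.710 0.320
outer loop
vertex -1.66 0.477 -0.7
vertex -0.62 0.052 -1.796
vertex -2.483 1.783 -1.987
endloop
endfacet
facet normal -0.409 0.650 -0.640
outer loop
vertex -1.443 1.358 -3.083
vertex -2.34 0.343 -3.54
vertex -2.483 1.783 -1.987
endloop
endfacet
facet normal 0.627 0.710 0.320
outer loop
vertex -2.483 1.783 -1.987
vertex -0.62 0.052 -1.796
vertex -1.443 1.358 -3.083
endloop
endfacet
facet normal 0.662 -0.271 -0.698
outer loop
vertex -1.443 1.358 -3.083
vertex -1.517 -0.963 -2.253
vertex -2.34 0.343 -3.54
endloop
endfacet
facet normal 0.662 -0.271 -0.698
outer loop
vertex -0.62 0.052 -1.796
vertex -1.517 -0.963 -2.253
vertex -1.443 1.358 -3.083
endloop
endfacet
facet normal -0.883 -0.239 -0.405
outer loop
vertex -3.015 2.421 3.985
vertex -3.602 3.349 4.717
vertex -2.69 3.848 2.437
endloop
endfacet
facet normal 0.445 -0.703 -0.555
outer loop
vertex -0.978 4.311 3.223
vertex -3.015 2.421 3.985
vertex -2.69 3.848 2.437
endloop
endfacet
facet normal -0.883 -0.239 -0.405
outer loop
vertex -2.69 3.848 2.437
vertex -3.602 3.349 4.717
vertex -3.277 4.776 3.169
endloop
endfacet
facet normal 0.153 0.670 -0.727
outer loop
vertex -3.277 4.776 3.169
vertex -0.978 4.311 3.223
vertex -2.69 3.848 2.437
endloop
endfacet
facet normal -0.153 -0.670 0.727
outer loop
vertex -3.015 2.421 3.985
vertex -1.89 3.812 5.503
vertex -3.602 3.349 4.717
endloop
endfacet
facet normal 0.445 -0.703 -0.555
outer loop
vertex -1.303 2.884 4.771
vertex -3.015 2.421 3.985
vertex -0.978 4.311 3.223
endloop
endfacet
facet normal -0.153 -0.670 0.727
outer loop
vertex -1.303 2.884 4.771
vertex -1.89 3.812 5.503
vertex -3.015 2.421 3.985
endloop
endfacet
facet normal -0.445 0.703 0.555
outer loop
vertex -3.602 3.349 4.717
vertex -1.89 3.812 5.503
vertex -3.277 4.776 3.169
endloop
endfacet
facet normal 0.153 0.670 -0.727
outer loop
vertex -1.565 5.239 3.955
vertex -0.978 4.311 3.223
vertex -3.277 4.776 3.169
endloop
endfacet
facet normal -0.445 0.703 0.555
outer loop
vertex -3.277 4.776 3.169
vertex -1.89 3.812 5.503
vertex -1.565 5.239 3.955
endloop
endfacet
facet normal 0.883 0.239 0.405
outer loop
vertex -1.565 5.239 3.955
vertex -1.303 2.884 4.771
vertex -0.978 4.311 3.223
endloop
endfacet
facet normal 0.883 0.239 0.405
outer loop
vertex -1.89 3.812 5.503
vertex -1.303 2.884 4.771
vertex -1.565 5.239 3.955
endloop
endfacet

endsolid


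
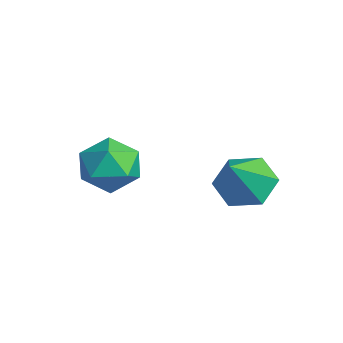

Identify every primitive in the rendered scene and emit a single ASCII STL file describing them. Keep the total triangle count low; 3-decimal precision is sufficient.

solid 
facet normal -0.893 0.351 0.282
outer loop
vertex -0.86 0.343 -0.795
vertex -1.281 -0.7 -0.829
vertex -0.826 -0.307 0.123
endloop
endfacet
facet normal -0.366 0.753 0.547
outer loop
vertex -0.86 0.343 -0.795
vertex -0.826 -0.307 0.123
vertex 0.063 0.325 -0.152
endloop
endfacet
facet normal 0.020 1.000 -0.000
outer loop
vertex -0.86 0.343 -0.795
vertex 0.063 0.325 -0.152
vertex 0.158 0.323 -1.273
endloop
endfacet
facet normal -0.269 0.751 -0.603
outer loop
vertex -0.86 0.343 -0.795
vertex 0.158 0.323 -1.273
vertex -0.673 -0.31 -1.691
endloop
endfacet
facet normal -0.833 0.350 -0.429
outer loop
vertex -0.86 0.343 -0.795
vertex -0.673 -0.31 -1.691
vertex -1.281 -0.7 -0.829
endloop
endfacet
facet normal 0.055 0.332 0.942
outer loop
vertex 0.063 0.325 -0.152
vertex -0.826 -0.307 0.123
vertex 0.213 -0.73 0.211
endloop
endfacet
facet normal -0.798 -0.317 0.512
outer loop
vertex -0.826 -0.307 0.123
vertex -1.281 -0.7 -0.829
vertex -0.618 -1.363 -0.207
endloop
endfacet
facet normal -0.700 -0.319 -0.638
outer loop
vertex -1.281 -0.7 -0.829
vertex -0.673 -0.31 -1.691
vertex -0.523 -1.365 -1.328
endloop
endfacet
facet normal 0.212 0.329 -0.920
outer loop
vertex -0.673 -0.31 -1.691
vertex 0.158 0.323 -1.273
vertex 0.366 -0.733 -1.603
endloop
endfacet
facet normal 0.679 0.732 0.056
outer loop
vertex 0.158 0.323 -1.273
vertex 0.063 0.325 -0.152
vertex 0.821 -0.34 -0.651
endloop
endfacet
facet normal 0.269 -0.751 0.603
outer loop
vertex 0.4 -1.383 -0.685
vertex 0.213 -0.73 0.211
vertex -0.618 -1.363 -0.207
endloop
endfacet
facet normal -0.020 -1.000 0.000
outer loop
vertex 0.4 -1.383 -0.685
vertex -0.618 -1.363 -0.207
vertex -0.523 -1.365 -1.328
endloop
endfacet
facet normal 0.366 -0.753 -0.547
outer loop
vertex 0.4 -1.383 -0.685
vertex -0.523 -1.365 -1.328
vertex 0.366 -0.733 -1.603
endloop
endfacet
facet normal 0.893 -0.351 -0.282
outer loop
vertex 0.4 -1.383 -0.685
vertex 0.366 -0.733 -1.603
vertex 0.821 -0.34 -0.651
endloop
endfacet
facet normal 0.833 -0.350 0.429
outer loop
vertex 0.4 -1.383 -0.685
vertex 0.821 -0.34 -0.651
vertex 0.213 -0.73 0.211
endloop
endfacet
facet normal -0.212 -0.329 0.920
outer loop
vertex -0.618 -1.363 -0.207
vertex 0.213 -0.73 0.211
vertex -0.826 -0.307 0.123
endloop
endfacet
facet normal -0.679 -0.732 -0.056
outer loop
vertex -0.523 -1.365 -1.328
vertex -0.618 -1.363 -0.207
vertex -1.281 -0.7 -0.829
endloop
endfacet
facet normal -0.055 -0.332 -0.942
outer loop
vertex 0.366 -0.733 -1.603
vertex -0.523 -1.365 -1.328
vertex -0.673 -0.31 -1.691
endloop
endfacet
facet normal 0.798 0.317 -0.512
outer loop
vertex 0.821 -0.34 -0.651
vertex 0.366 -0.733 -1.603
vertex 0.158 0.323 -1.273
endloop
endfacet
facet normal 0.700 0.319 0.638
outer loop
vertex 0.213 -0.73 0.211
vertex 0.821 -0.34 -0.651
vertex 0.063 0.325 -0.152
endloop
endfacet
facet normal -0.456 0.489 -0.744
outer loop
vertex 3.276 3.021 -1.278
vertex 2.351 2.881 -0.803
vertex 2.925 3.735 -0.593
endloop
endfacet
facet normal 0.940 0.291 0.178
outer loop
vertex 3.276 3.021 -1.278
vertex 2.925 3.735 -0.593
vertex 3.249 1.919 0.663
endloop
endfacet
facet normal -0.456 0.489 -0.744
outer loop
vertex 2.925 3.735 -0.593
vertex 2.351 2.881 -0.803
vertex 1.999 3.595 -0.118
endloop
endfacet
facet normal 0.301 0.578 0.758
outer loop
vertex 2.925 3.735 -0.593
vertex 1.999 3.595 -0.118
vertex 3.249 1.919 0.663
endloop
endfacet
facet normal -0.456 0.489 -0.744
outer loop
vertex 1.999 3.595 -0.118
vertex 2.351 2.881 -0.803
vertex 1.425 2.741 -0.327
endloop
endfacet
facet normal -0.447 0.082 0.891
outer loop
vertex 1.999 3.595 -0.118
vertex 1.425 2.741 -0.327
vertex 3.249 1.919 0.663
endloop
endfacet
facet normal -0.456 0.489 -0.744
outer loop
vertex 1.425 2.741 -0.327
vertex 2.351 2.881 -0.803
vertex 1.777 2.027 -1.012
endloop
endfacet
facet normal -0.557 -0.701 0.445
outer loop
vertex 1.425 2.741 -0.327
vertex 1.777 2.027 -1.012
vertex 3.249 1.919 0.663
endloop
endfacet
facet normal -0.456 0.488 -0.744
outer loop
vertex 1.777 2.027 -1.012
vertex 2.351 2.881 -0.803
vertex 2.703 2.167 -1.487
endloop
endfacet
facet normal 0.080 -0.988 -0.134
outer loop
vertex 1.777 2.027 -1.012
vertex 2.703 2.167 -1.487
vertex 3.249 1.919 0.663
endloop
endfacet
facet normal -0.456 0.488 -0.744
outer loop
vertex 2.703 2.167 -1.487
vertex 2.351 2.881 -0.803
vertex 3.276 3.021 -1.278
endloop
endfacet
facet normal 0.829 -0.491 -0.267
outer loop
vertex 2.703 2.167 -1.487
vertex 3.276 3.021 -1.278
vertex 3.249 1.919 0.663
endloop
endfacet

endsolid


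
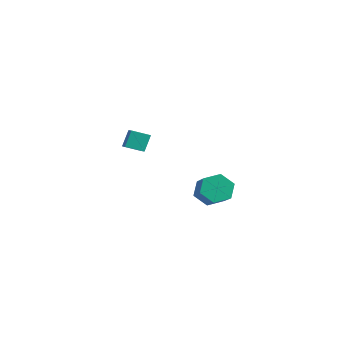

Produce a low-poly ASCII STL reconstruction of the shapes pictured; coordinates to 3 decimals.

solid 
facet normal -0.798 0.426 -0.427
outer loop
vertex 1.936 -2.989 3.857
vertex 2.41 -2.381 3.578
vertex 2.084 -3.435 3.136
endloop
endfacet
facet normal -0.577 -0.742 0.340
outer loop
vertex 2.73 -3.779 3.482
vertex 1.936 -2.989 3.857
vertex 2.084 -3.435 3.136
endloop
endfacet
facet normal -0.798 0.426 -0.427
outer loop
vertex 2.084 -3.435 3.136
vertex 2.41 -2.381 3.578
vertex 2.558 -2.826 2.857
endloop
endfacet
facet normal 0.173 -0.518 -0.838
outer loop
vertex 2.558 -2.826 2.857
vertex 2.73 -3.779 3.482
vertex 2.084 -3.435 3.136
endloop
endfacet
facet normal -0.172 0.519 0.837
outer loop
vertex 1.936 -2.989 3.857
vertex 3.056 -2.725 3.924
vertex 2.41 -2.381 3.578
endloop
endfacet
facet normal -0.578 -0.742 0.339
outer loop
vertex 2.582 -3.334 4.203
vertex 1.936 -2.989 3.857
vertex 2.73 -3.779 3.482
endloop
endfacet
facet normal -0.172 0.518 0.838
outer loop
vertex 2.582 -3.334 4.203
vertex 3.056 -2.725 3.924
vertex 1.936 -2.989 3.857
endloop
endfacet
facet normal 0.577 0.742 -0.340
outer loop
vertex 2.41 -2.381 3.578
vertex 3.056 -2.725 3.924
vertex 2.558 -2.826 2.857
endloop
endfacet
facet normal 0.172 -0.518 -0.838
outer loop
vertex 3.204 -3.171 3.203
vertex 2.73 -3.779 3.482
vertex 2.558 -2.826 2.857
endloop
endfacet
facet normal 0.578 0.742 -0.340
outer loop
vertex 2.558 -2.826 2.857
vertex 3.056 -2.725 3.924
vertex 3.204 -3.171 3.203
endloop
endfacet
facet normal 0.798 -0.426 0.427
outer loop
vertex 3.204 -3.171 3.203
vertex 2.582 -3.334 4.203
vertex 2.73 -3.779 3.482
endloop
endfacet
facet normal 0.798 -0.425 0.427
outer loop
vertex 3.056 -2.725 3.924
vertex 2.582 -3.334 4.203
vertex 3.204 -3.171 3.203
endloop
endfacet
facet normal -0.730 0.387 -0.563
outer loop
vertex 1.172 2.806 -2.698
vertex 0.625 2.485 -2.21
vertex 0.906 3.221 -2.068
endloop
endfacet
facet normal 0.597 0.762 -0.250
outer loop
vertex 1.172 2.806 -2.698
vertex 0.906 3.221 -2.068
vertex 2.362 2.175 -1.778
endloop
endfacet
facet normal 0.597 0.762 -0.250
outer loop
vertex 2.362 2.175 -1.778
vertex 0.906 3.221 -2.068
vertex 2.095 2.591 -1.149
endloop
endfacet
facet normal 0.730 -0.386 0.565
outer loop
vertex 2.362 2.175 -1.778
vertex 2.095 2.591 -1.149
vertex 1.815 1.855 -1.29
endloop
endfacet
facet normal -0.730 0.387 -0.563
outer loop
vertex 0.906 3.221 -2.068
vertex 0.625 2.485 -2.21
vertex 0.359 2.9 -1.58
endloop
endfacet
facet normal 0.010 0.830 0.557
outer loop
vertex 0.906 3.221 -2.068
vertex 0.359 2.9 -1.58
vertex 2.095 2.591 -1.149
endloop
endfacet
facet normal 0.010 0.830 0.557
outer loop
vertex 2.095 2.591 -1.149
vertex 0.359 2.9 -1.58
vertex 1.548 2.27 -0.661
endloop
endfacet
facet normal 0.730 -0.386 0.564
outer loop
vertex 2.095 2.591 -1.149
vertex 1.548 2.27 -0.661
vertex 1.815 1.855 -1.29
endloop
endfacet
facet normal -0.730 0.388 -0.563
outer loop
vertex 0.359 2.9 -1.58
vertex 0.625 2.485 -2.21
vertex 0.078 2.165 -1.722
endloop
endfacet
facet normal -0.587 0.069 0.807
outer loop
vertex 0.359 2.9 -1.58
vertex 0.078 2.165 -1.722
vertex 1.548 2.27 -0.661
endloop
endfacet
facet normal -0.587 0.069 0.807
outer loop
vertex 1.548 2.27 -0.661
vertex 0.078 2.165 -1.722
vertex 1.268 1.534 -0.802
endloop
endfacet
facet normal 0.730 -0.386 0.564
outer loop
vertex 1.548 2.27 -0.661
vertex 1.268 1.534 -0.802
vertex 1.815 1.855 -1.29
endloop
endfacet
facet normal -0.730 0.386 -0.565
outer loop
vertex 0.078 2.165 -1.722
vertex 0.625 2.485 -2.21
vertex 0.345 1.749 -2.351
endloop
endfacet
facet normal -0.597 -0.762 0.250
outer loop
vertex 0.078 2.165 -1.722
vertex 0.345 1.749 -2.351
vertex 1.268 1.534 -0.802
endloop
endfacet
facet normal -0.597 -0.762 0.250
outer loop
vertex 1.268 1.534 -0.802
vertex 0.345 1.749 -2.351
vertex 1.534 1.119 -1.432
endloop
endfacet
facet normal 0.730 -0.387 0.563
outer loop
vertex 1.268 1.534 -0.802
vertex 1.534 1.119 -1.432
vertex 1.815 1.855 -1.29
endloop
endfacet
facet normal -0.730 0.386 -0.564
outer loop
vertex 0.345 1.749 -2.351
vertex 0.625 2.485 -2.21
vertex 0.892 2.07 -2.839
endloop
endfacet
facet normal -0.010 -0.830 -0.557
outer loop
vertex 0.345 1.749 -2.351
vertex 0.892 2.07 -2.839
vertex 1.534 1.119 -1.432
endloop
endfacet
facet normal -0.010 -0.830 -0.557
outer loop
vertex 1.534 1.119 -1.432
vertex 0.892 2.07 -2.839
vertex 2.081 1.44 -1.92
endloop
endfacet
facet normal 0.730 -0.387 0.563
outer loop
vertex 1.534 1.119 -1.432
vertex 2.081 1.44 -1.92
vertex 1.815 1.855 -1.29
endloop
endfacet
facet normal -0.730 0.386 -0.564
outer loop
vertex 0.892 2.07 -2.839
vertex 0.625 2.485 -2.21
vertex 1.172 2.806 -2.698
endloop
endfacet
facet normal 0.587 -0.069 -0.807
outer loop
vertex 0.892 2.07 -2.839
vertex 1.172 2.806 -2.698
vertex 2.081 1.44 -1.92
endloop
endfacet
facet normal 0.587 -0.069 -0.807
outer loop
vertex 2.081 1.44 -1.92
vertex 1.172 2.806 -2.698
vertex 2.362 2.175 -1.778
endloop
endfacet
facet normal 0.730 -0.388 0.563
outer loop
vertex 2.081 1.44 -1.92
vertex 2.362 2.175 -1.778
vertex 1.815 1.855 -1.29
endloop
endfacet

endsolid


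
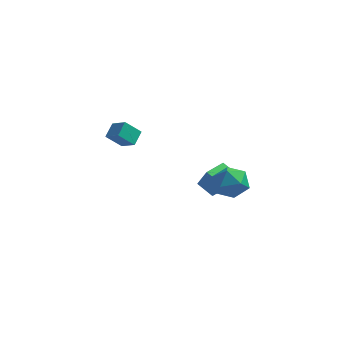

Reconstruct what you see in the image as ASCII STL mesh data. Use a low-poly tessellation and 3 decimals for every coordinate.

solid 
facet normal -0.763 0.415 -0.496
outer loop
vertex -3.607 2.838 2.207
vertex -2.893 3.195 1.407
vertex -3.733 2.053 1.743
endloop
endfacet
facet normal -0.632 -0.317 0.708
outer loop
vertex -2.947 1.625 2.253
vertex -3.607 2.838 2.207
vertex -3.733 2.053 1.743
endloop
endfacet
facet normal -0.763 0.416 -0.495
outer loop
vertex -3.733 2.053 1.743
vertex -2.893 3.195 1.407
vertex -3.019 2.411 0.943
endloop
endfacet
facet normal -0.137 -0.853 -0.504
outer loop
vertex -3.019 2.411 0.943
vertex -2.947 1.625 2.253
vertex -3.733 2.053 1.743
endloop
endfacet
facet normal 0.138 0.853 0.504
outer loop
vertex -3.607 2.838 2.207
vertex -2.107 2.767 1.917
vertex -2.893 3.195 1.407
endloop
endfacet
facet normal -0.632 -0.317 0.707
outer loop
vertex -2.821 2.409 2.717
vertex -3.607 2.838 2.207
vertex -2.947 1.625 2.253
endloop
endfacet
facet normal 0.138 0.852 0.504
outer loop
vertex -2.821 2.409 2.717
vertex -2.107 2.767 1.917
vertex -3.607 2.838 2.207
endloop
endfacet
facet normal 0.632 0.317 -0.707
outer loop
vertex -2.893 3.195 1.407
vertex -2.107 2.767 1.917
vertex -3.019 2.411 0.943
endloop
endfacet
facet normal -0.138 -0.853 -0.504
outer loop
vertex -2.233 1.982 1.453
vertex -2.947 1.625 2.253
vertex -3.019 2.411 0.943
endloop
endfacet
facet normal 0.632 0.317 -0.707
outer loop
vertex -3.019 2.411 0.943
vertex -2.107 2.767 1.917
vertex -2.233 1.982 1.453
endloop
endfacet
facet normal 0.763 -0.416 0.495
outer loop
vertex -2.233 1.982 1.453
vertex -2.821 2.409 2.717
vertex -2.947 1.625 2.253
endloop
endfacet
facet normal 0.763 -0.415 0.495
outer loop
vertex -2.107 2.767 1.917
vertex -2.821 2.409 2.717
vertex -2.233 1.982 1.453
endloop
endfacet
facet normal -0.818 0.367 0.444
outer loop
vertex 1.755 0.502 1.191
vertex 2.27 1.716 1.136
vertex 1.268 0.662 0.161
endloop
endfacet
facet normal -0.390 -0.920 0.042
outer loop
vertex 2.11 0.284 -0.296
vertex 1.755 0.502 1.191
vertex 1.268 0.662 0.161
endloop
endfacet
facet normal -0.818 0.367 0.444
outer loop
vertex 1.268 0.662 0.161
vertex 2.27 1.716 1.136
vertex 1.783 1.876 0.107
endloop
endfacet
facet normal -0.423 0.140 -0.895
outer loop
vertex 1.783 1.876 0.107
vertex 2.11 0.284 -0.296
vertex 1.268 0.662 0.161
endloop
endfacet
facet normal 0.423 -0.139 0.895
outer loop
vertex 1.755 0.502 1.191
vertex 3.112 1.338 0.679
vertex 2.27 1.716 1.136
endloop
endfacet
facet normal -0.390 -0.920 0.042
outer loop
vertex 2.597 0.124 0.733
vertex 1.755 0.502 1.191
vertex 2.11 0.284 -0.296
endloop
endfacet
facet normal 0.424 -0.140 0.895
outer loop
vertex 2.597 0.124 0.733
vertex 3.112 1.338 0.679
vertex 1.755 0.502 1.191
endloop
endfacet
facet normal 0.390 0.920 -0.042
outer loop
vertex 2.27 1.716 1.136
vertex 3.112 1.338 0.679
vertex 1.783 1.876 0.107
endloop
endfacet
facet normal -0.424 0.139 -0.895
outer loop
vertex 2.625 1.498 -0.351
vertex 2.11 0.284 -0.296
vertex 1.783 1.876 0.107
endloop
endfacet
facet normal 0.390 0.920 -0.042
outer loop
vertex 1.783 1.876 0.107
vertex 3.112 1.338 0.679
vertex 2.625 1.498 -0.351
endloop
endfacet
facet normal 0.817 -0.367 -0.444
outer loop
vertex 2.625 1.498 -0.351
vertex 2.597 0.124 0.733
vertex 2.11 0.284 -0.296
endloop
endfacet
facet normal 0.818 -0.367 -0.444
outer loop
vertex 3.112 1.338 0.679
vertex 2.597 0.124 0.733
vertex 2.625 1.498 -0.351
endloop
endfacet
facet normal -0.825 0.539 0.168
outer loop
vertex 2.769 -0.856 1.695
vertex 2.495 -1.491 2.386
vertex 3.047 -0.719 2.622
endloop
endfacet
facet normal -0.291 0.955 -0.054
outer loop
vertex 2.769 -0.856 1.695
vertex 3.047 -0.719 2.622
vertex 3.681 -0.567 1.894
endloop
endfacet
facet normal -0.077 0.718 -0.692
outer loop
vertex 2.769 -0.856 1.695
vertex 3.681 -0.567 1.894
vertex 3.522 -1.245 1.208
endloop
endfacet
facet normal -0.479 0.155 -0.864
outer loop
vertex 2.769 -0.856 1.695
vertex 3.522 -1.245 1.208
vertex 2.788 -1.816 1.512
endloop
endfacet
facet normal -0.942 0.045 -0.332
outer loop
vertex 2.769 -0.856 1.695
vertex 2.788 -1.816 1.512
vertex 2.495 -1.491 2.386
endloop
endfacet
facet normal 0.252 0.879 0.403
outer loop
vertex 3.681 -0.567 1.894
vertex 3.047 -0.719 2.622
vertex 3.972 -1.024 2.708
endloop
endfacet
facet normal -0.614 0.206 0.762
outer loop
vertex 3.047 -0.719 2.622
vertex 2.495 -1.491 2.386
vertex 3.238 -1.595 3.012
endloop
endfacet
facet normal -0.802 -0.595 -0.048
outer loop
vertex 2.495 -1.491 2.386
vertex 2.788 -1.816 1.512
vertex 3.079 -2.273 2.326
endloop
endfacet
facet normal -0.053 -0.416 -0.908
outer loop
vertex 2.788 -1.816 1.512
vertex 3.522 -1.245 1.208
vertex 3.713 -2.121 1.598
endloop
endfacet
facet normal 0.599 0.496 -0.629
outer loop
vertex 3.522 -1.245 1.208
vertex 3.681 -0.567 1.894
vertex 4.265 -1.349 1.834
endloop
endfacet
facet normal 0.479 -0.155 0.864
outer loop
vertex 3.991 -1.984 2.525
vertex 3.972 -1.024 2.708
vertex 3.238 -1.595 3.012
endloop
endfacet
facet normal 0.077 -0.718 0.692
outer loop
vertex 3.991 -1.984 2.525
vertex 3.238 -1.595 3.012
vertex 3.079 -2.273 2.326
endloop
endfacet
facet normal 0.291 -0.955 0.054
outer loop
vertex 3.991 -1.984 2.525
vertex 3.079 -2.273 2.326
vertex 3.713 -2.121 1.598
endloop
endfacet
facet normal 0.825 -0.539 -0.168
outer loop
vertex 3.991 -1.984 2.525
vertex 3.713 -2.121 1.598
vertex 4.265 -1.349 1.834
endloop
endfacet
facet normal 0.942 -0.045 0.332
outer loop
vertex 3.991 -1.984 2.525
vertex 4.265 -1.349 1.834
vertex 3.972 -1.024 2.708
endloop
endfacet
facet normal 0.053 0.416 0.908
outer loop
vertex 3.238 -1.595 3.012
vertex 3.972 -1.024 2.708
vertex 3.047 -0.719 2.622
endloop
endfacet
facet normal -0.599 -0.496 0.629
outer loop
vertex 3.079 -2.273 2.326
vertex 3.238 -1.595 3.012
vertex 2.495 -1.491 2.386
endloop
endfacet
facet normal -0.252 -0.879 -0.403
outer loop
vertex 3.713 -2.121 1.598
vertex 3.079 -2.273 2.326
vertex 2.788 -1.816 1.512
endloop
endfacet
facet normal 0.614 -0.206 -0.762
outer loop
vertex 4.265 -1.349 1.834
vertex 3.713 -2.121 1.598
vertex 3.522 -1.245 1.208
endloop
endfacet
facet normal 0.802 0.595 0.048
outer loop
vertex 3.972 -1.024 2.708
vertex 4.265 -1.349 1.834
vertex 3.681 -0.567 1.894
endloop
endfacet

endsolid
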